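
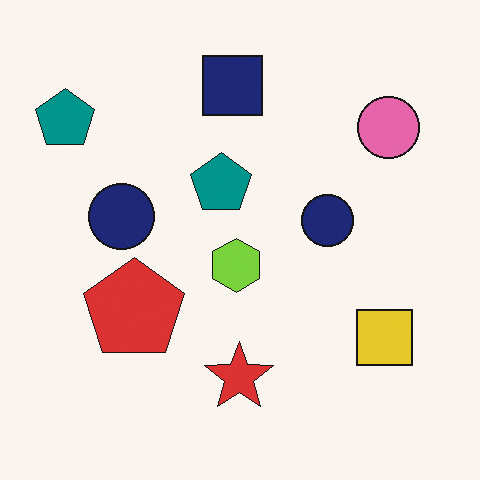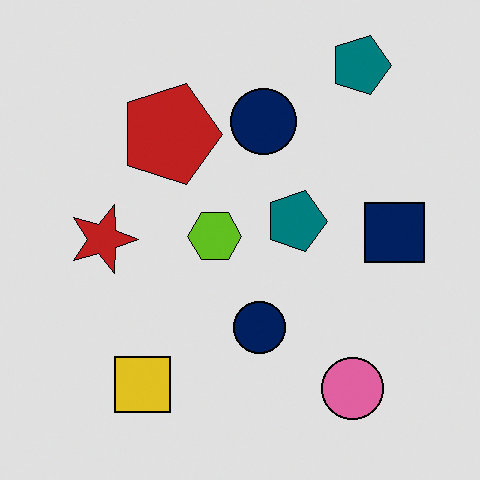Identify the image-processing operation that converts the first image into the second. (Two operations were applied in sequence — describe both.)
It was rotated 90° clockwise, then moderately posterized.

The pink circle sits in the top-right of the first image and the bottom-right of the second — consistent with a whole-image 90° clockwise rotation. Each flat color has snapped to a coarser quantized level — most visibly, the near-white background has dropped to a flat grey.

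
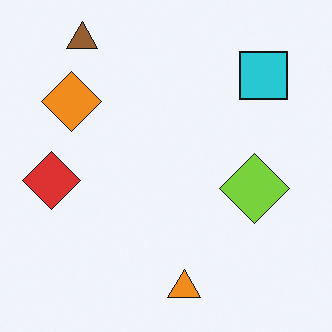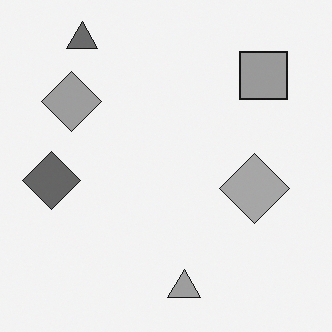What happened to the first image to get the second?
The transformation is: converted to grayscale.

All color is removed — every shape is now a shade of grey.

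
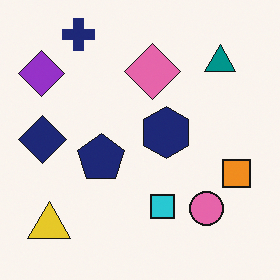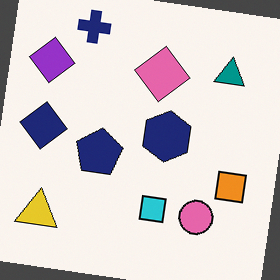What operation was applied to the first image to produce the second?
The image was rotated clockwise by a slight angle.

Every shape is tilted by the same angle and the image corners show triangular fill wedges — a whole-image rotation by a non-right angle.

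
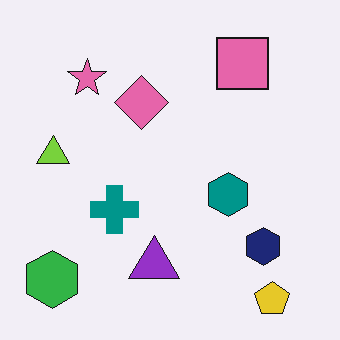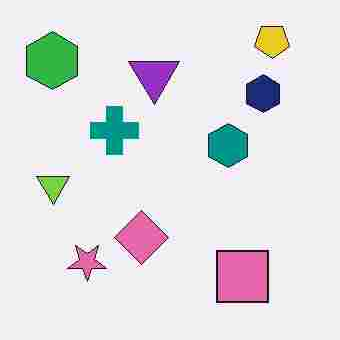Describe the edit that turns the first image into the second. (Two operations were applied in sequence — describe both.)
Degraded with heavy JPEG compression, then flipped vertically (top ↔ bottom).

Blocky 8×8 compression artifacts appear around shape edges and the flat background shows ringing — characteristic JPEG degradation. The yellow pentagon is in the bottom-right of the first image and the top-right of the second — shapes on opposite sides of the horizontal midline have swapped in a mirror flip.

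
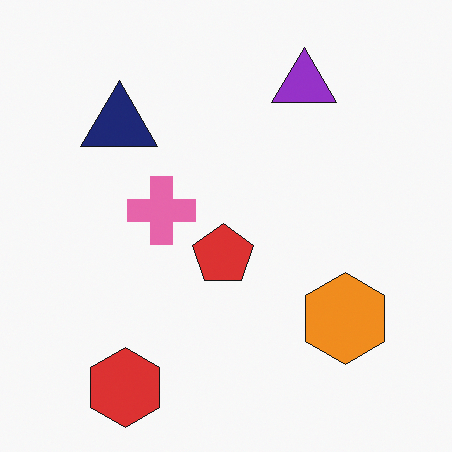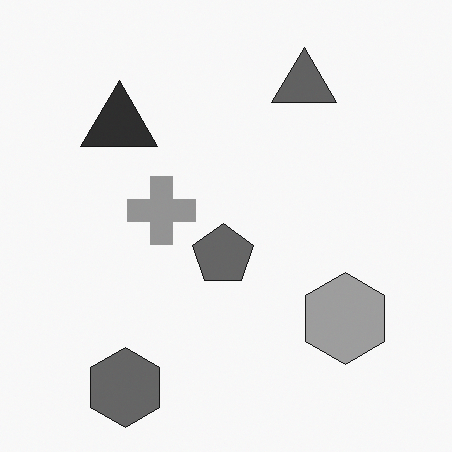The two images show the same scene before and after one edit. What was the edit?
The image was converted to grayscale.

All color is removed — every shape is now a shade of grey.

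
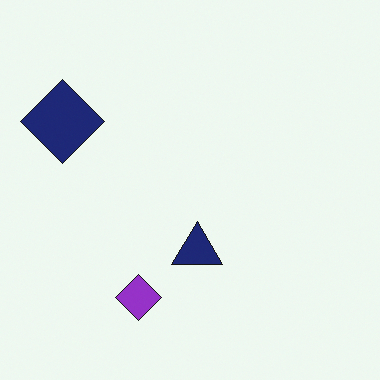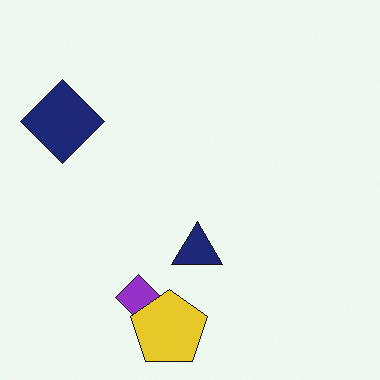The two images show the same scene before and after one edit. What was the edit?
This is the original image overlaid with an additional yellow pentagon.

A yellow pentagon appears in the second image that is absent from the first.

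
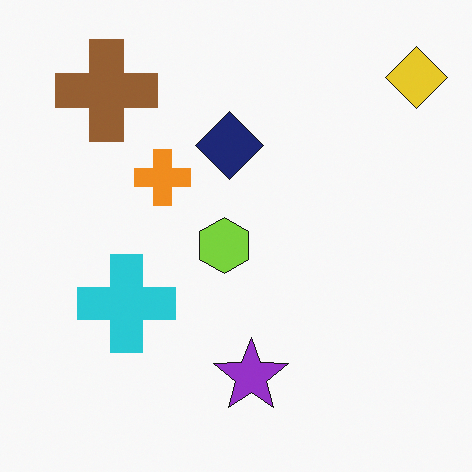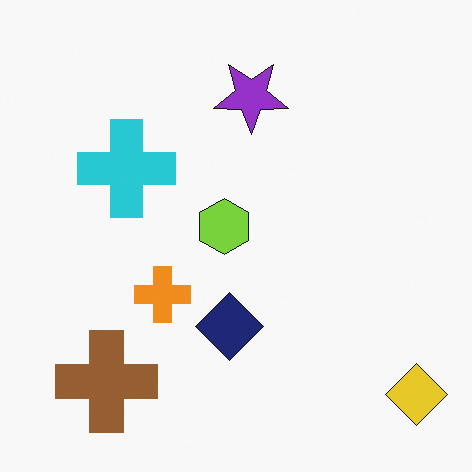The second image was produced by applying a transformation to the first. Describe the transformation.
The image was flipped vertically (top ↔ bottom).

The yellow diamond is in the top-right of the first image and the bottom-right of the second — shapes on opposite sides of the horizontal midline have swapped in a mirror flip.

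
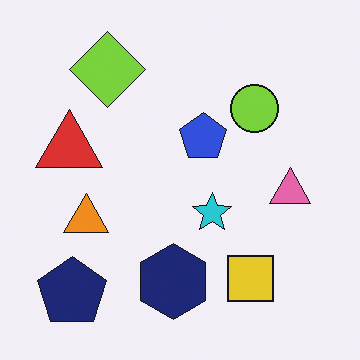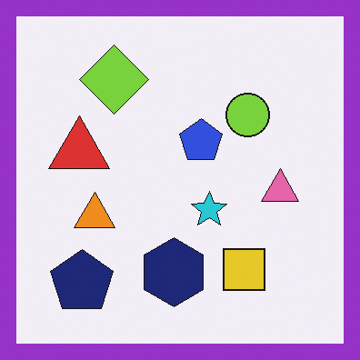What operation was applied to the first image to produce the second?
It was framed with a purple border.

A solid purple frame runs around the edge of the second image, with the content slightly shrunk inside it.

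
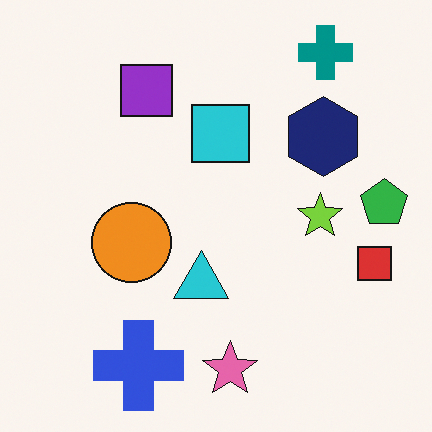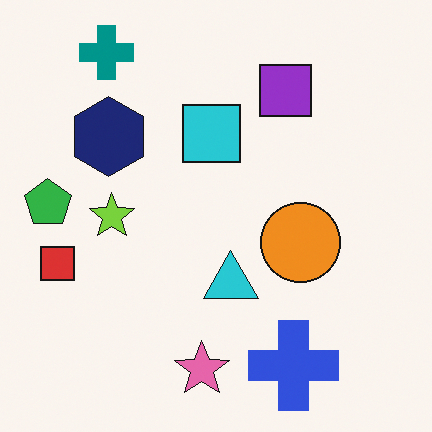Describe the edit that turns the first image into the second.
The second image is the first flipped horizontally (left ↔ right).

The green pentagon is in the right of the first image and the left of the second — shapes on opposite sides of the vertical midline have swapped in a mirror flip.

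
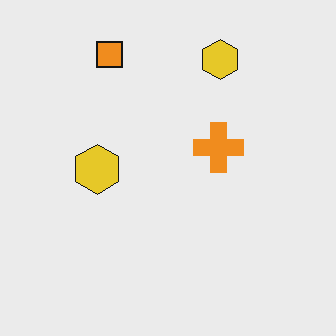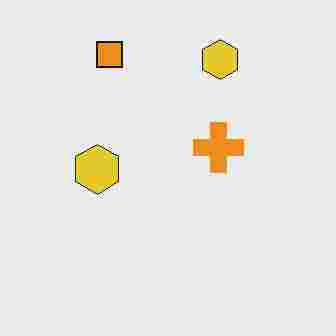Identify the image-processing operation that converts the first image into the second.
The image was heavily JPEG-compressed with obvious blocking artifacts.

Blocky 8×8 compression artifacts appear around shape edges and the flat background shows ringing — characteristic JPEG degradation.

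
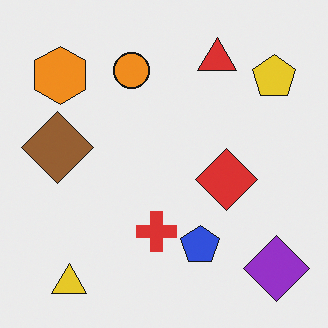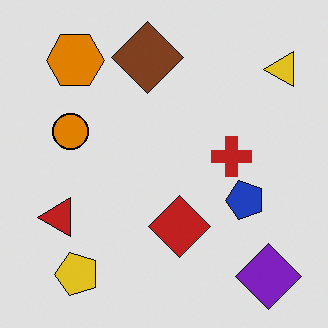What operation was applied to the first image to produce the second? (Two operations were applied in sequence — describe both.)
The transformation is: transposed (reflected across the top-left ↔ bottom-right diagonal), then moderately posterized.

Shapes have swapped their row and column positions — what was in the top-right is now in the bottom-left — a diagonal reflection. Each flat color has snapped to a coarser quantized level — most visibly, the near-white background has dropped to a flat grey.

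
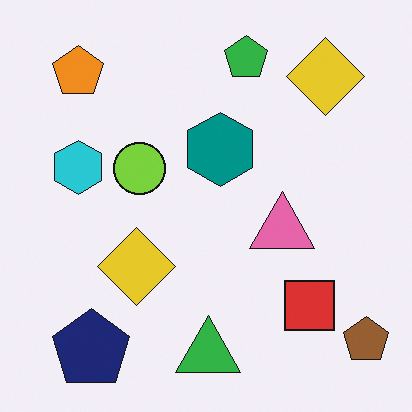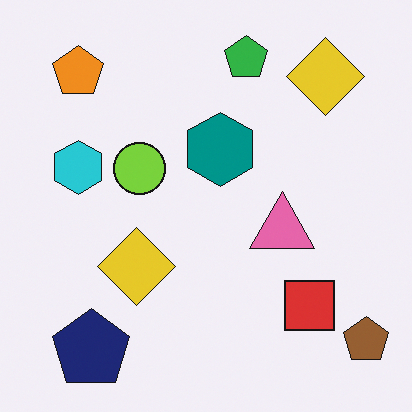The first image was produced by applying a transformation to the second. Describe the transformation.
The transformation is: overlaid with an additional green triangle.

A green triangle appears in the first image that is absent from the second.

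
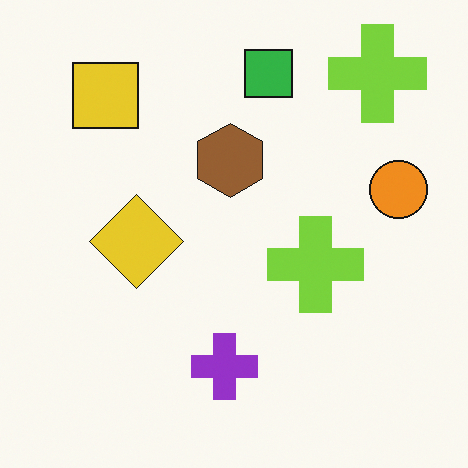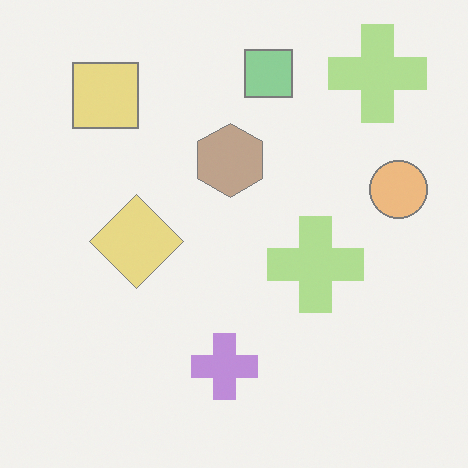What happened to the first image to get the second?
The second image is the first washed out (contrast reduced).

Tones are pushed toward mid-grey across the whole image — a global contrast change.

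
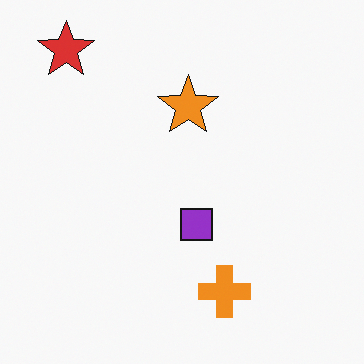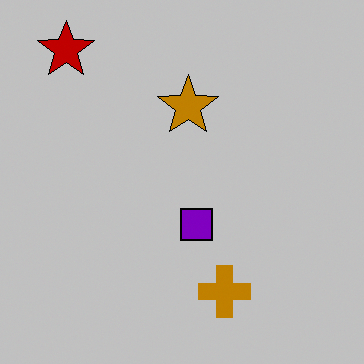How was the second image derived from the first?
The second image is the first aggressively posterized.

Each flat color has snapped to a coarser quantized level — most visibly, the near-white background has dropped to a flat grey.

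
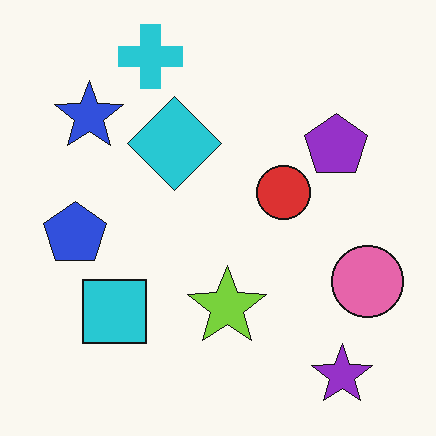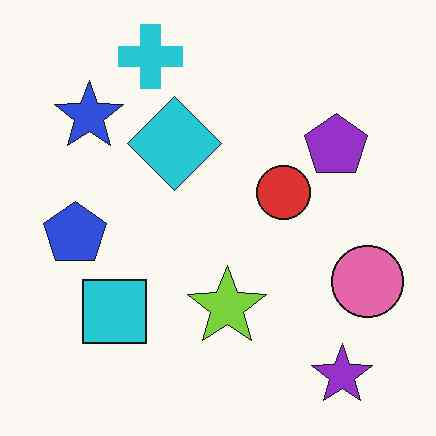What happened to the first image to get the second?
It was JPEG-compressed with visible artifacts.

Blocky 8×8 compression artifacts appear around shape edges and the flat background shows ringing — characteristic JPEG degradation.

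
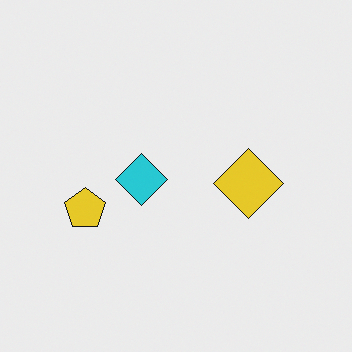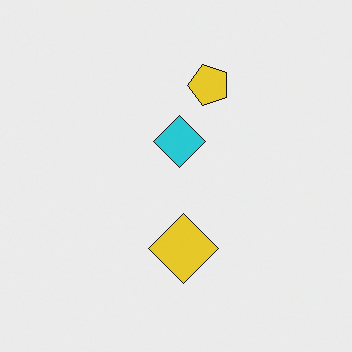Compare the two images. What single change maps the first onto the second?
The image was transposed (reflected across the top-left ↔ bottom-right diagonal).

Shapes have swapped their row and column positions — what was in the top-right is now in the bottom-left — a diagonal reflection.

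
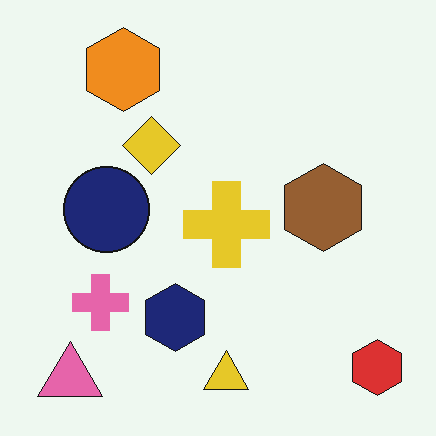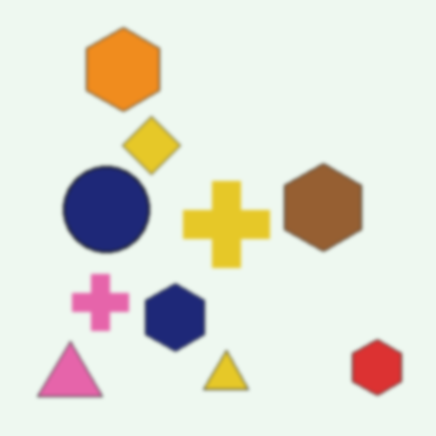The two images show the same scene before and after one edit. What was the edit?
The second image is the first given a subtle gaussian blur.

Shape edges and outlines are uniformly softened across the whole image.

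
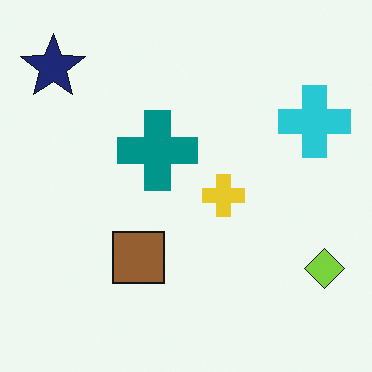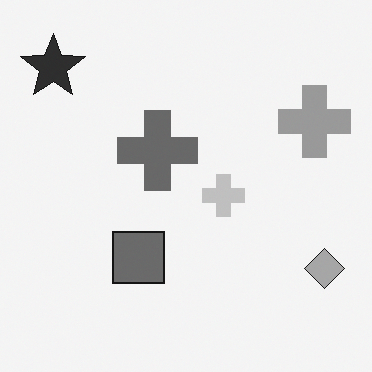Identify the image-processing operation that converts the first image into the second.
Converted to grayscale.

All color is removed — every shape is now a shade of grey.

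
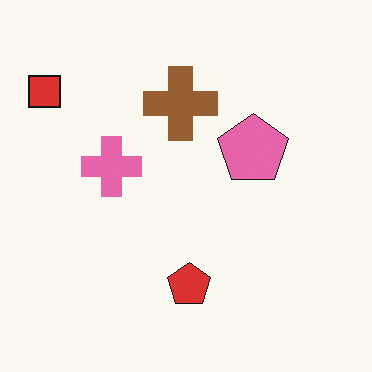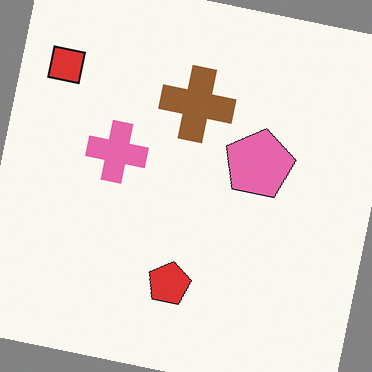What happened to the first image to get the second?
It was rotated clockwise by a few degrees.

Every shape is tilted by the same angle and the image corners show triangular fill wedges — a whole-image rotation by a non-right angle.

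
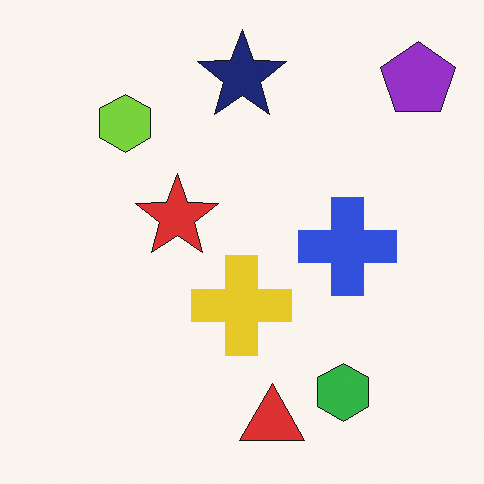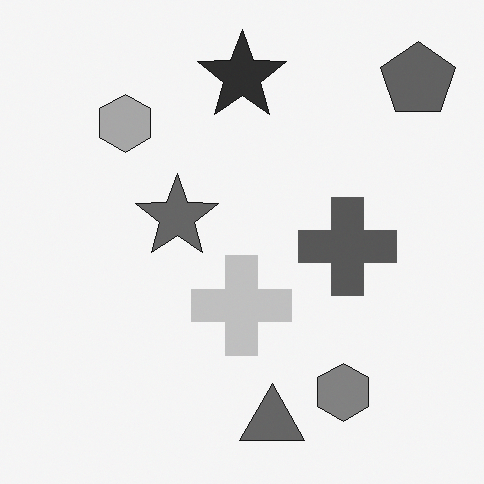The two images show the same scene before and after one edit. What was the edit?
This is the original image converted to grayscale.

All color is removed — every shape is now a shade of grey.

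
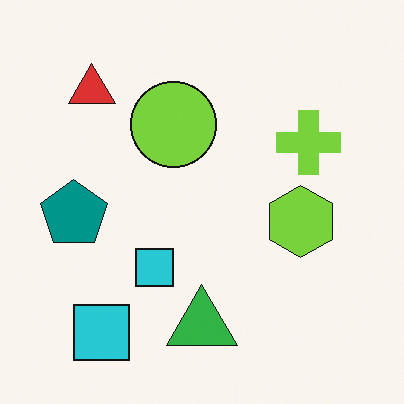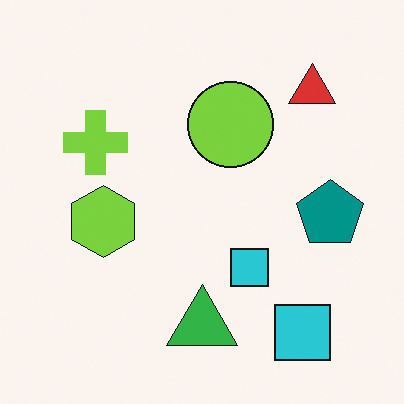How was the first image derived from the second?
This is the original image flipped horizontally (left ↔ right).

The teal pentagon is in the right of the second image and the left of the first — shapes on opposite sides of the vertical midline have swapped in a mirror flip.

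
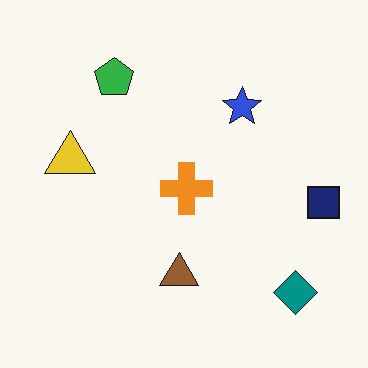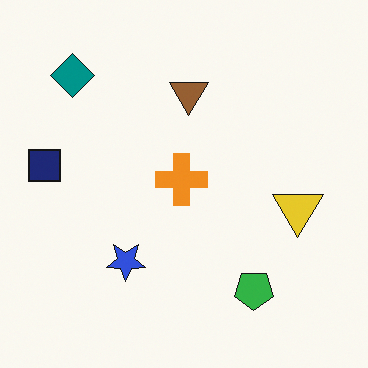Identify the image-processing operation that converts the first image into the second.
It was rotated 180°.

The teal diamond sits in the bottom-right of the first image and the top-left of the second — consistent with a whole-image 180° rotation.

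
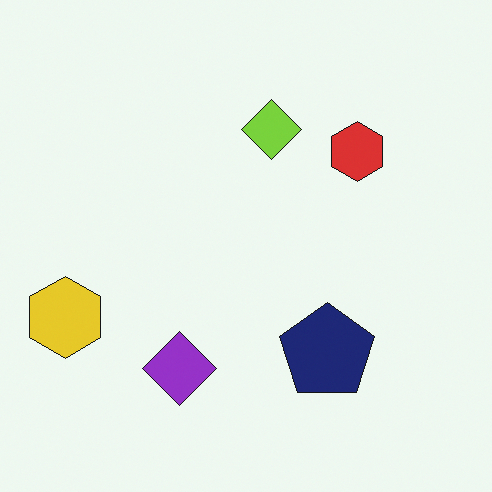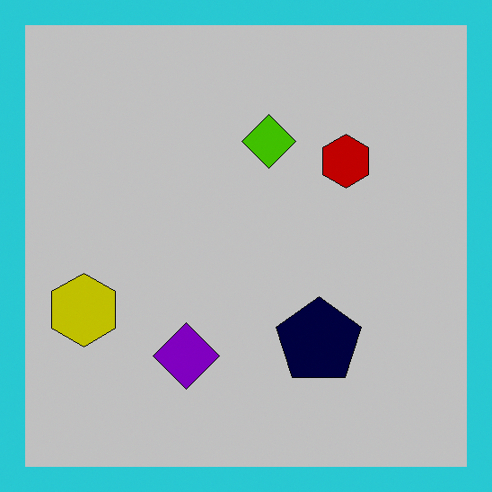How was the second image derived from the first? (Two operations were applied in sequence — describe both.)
Heavily posterized to just a handful of flat colors, then framed with a cyan border.

Each flat color has snapped to a coarser quantized level — most visibly, the near-white background has dropped to a flat grey. A solid cyan frame runs around the edge of the second image, with the content slightly shrunk inside it.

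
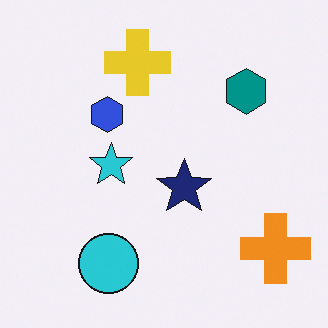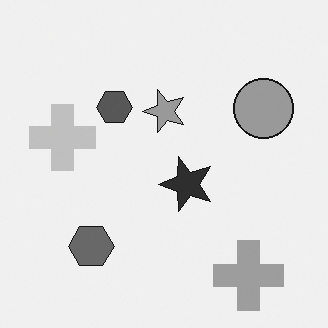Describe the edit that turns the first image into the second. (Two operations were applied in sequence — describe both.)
It was converted to grayscale, then transposed (reflected across the top-left ↔ bottom-right diagonal).

All color is removed — every shape is now a shade of grey. Shapes have swapped their row and column positions — what was in the top-right is now in the bottom-left — a diagonal reflection.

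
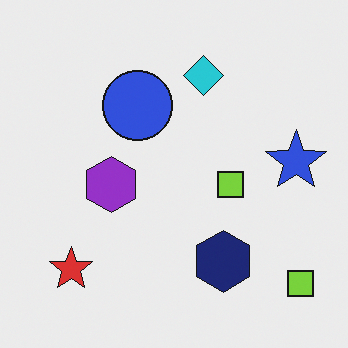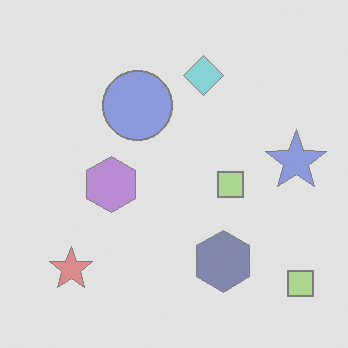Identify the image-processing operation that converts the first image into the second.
The second image is the first washed out (contrast reduced).

Tones are pushed toward mid-grey across the whole image — a global contrast change.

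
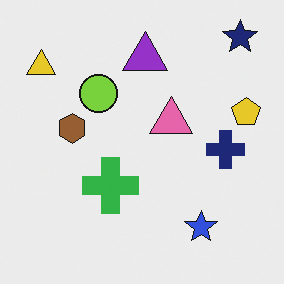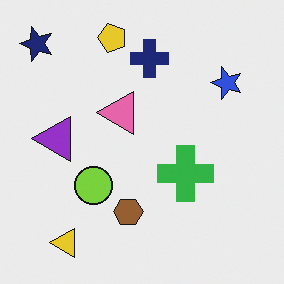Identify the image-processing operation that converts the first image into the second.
This is the original image rotated 90° counter-clockwise.

The navy star sits in the top-right of the first image and the top-left of the second — consistent with a whole-image 90° counter-clockwise rotation.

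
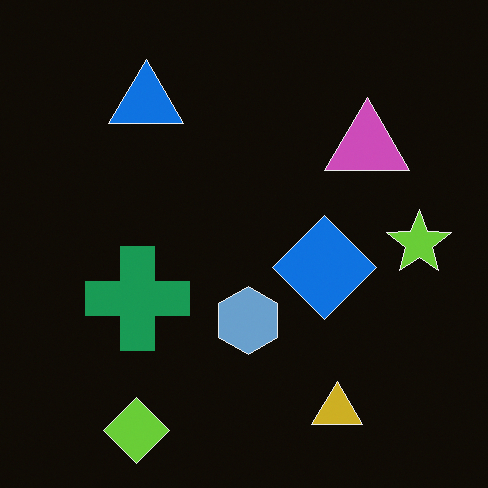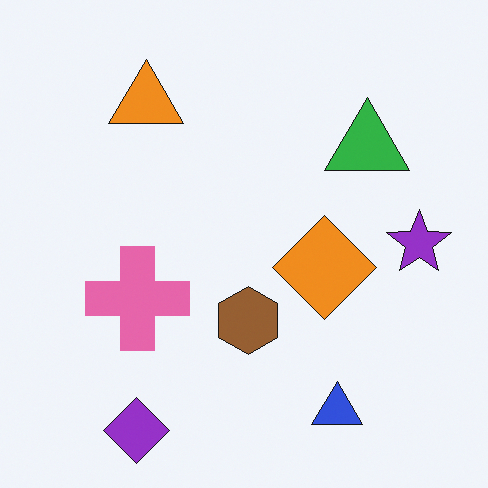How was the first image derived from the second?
The first image is the second color-inverted (negative).

The light background has become dark and every shape's color is its complement — a photographic negative.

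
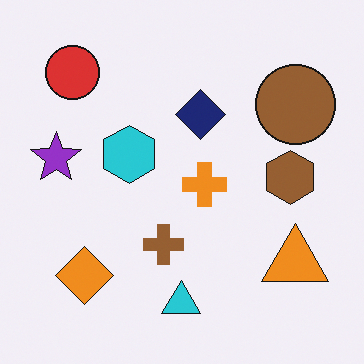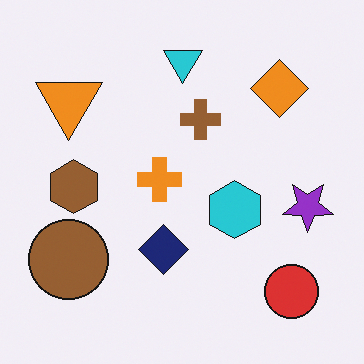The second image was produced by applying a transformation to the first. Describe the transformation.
It was rotated 180°.

The red circle sits in the top-left of the first image and the bottom-right of the second — consistent with a whole-image 180° rotation.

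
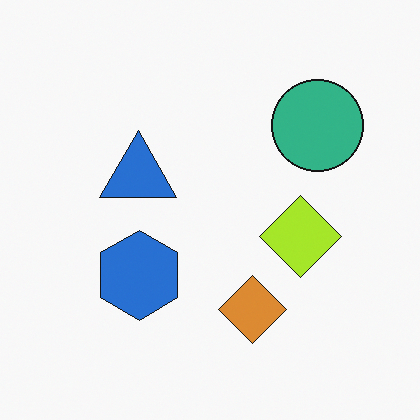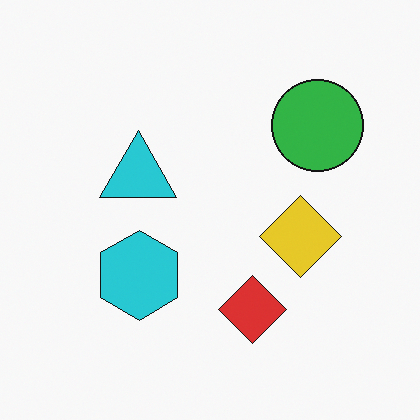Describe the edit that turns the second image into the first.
The first image is the second hue-shifted by a small amount.

Every shape's color has rotated by the same amount around the hue wheel — a uniform hue shift.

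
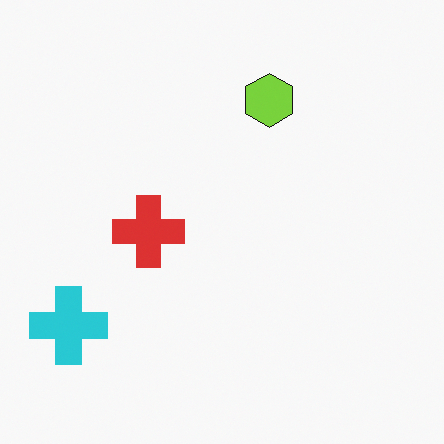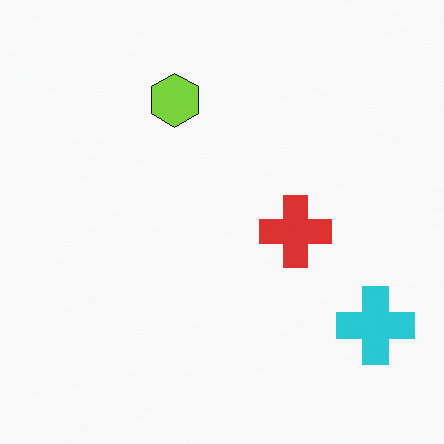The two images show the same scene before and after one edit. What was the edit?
This is the original image flipped horizontally (left ↔ right).

The cyan cross is in the bottom-left of the first image and the bottom-right of the second — shapes on opposite sides of the vertical midline have swapped in a mirror flip.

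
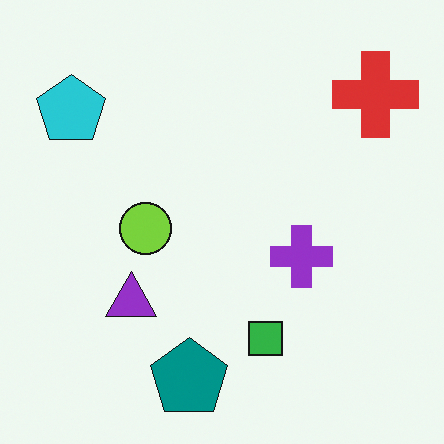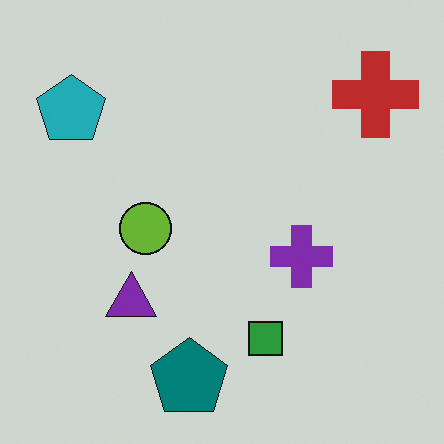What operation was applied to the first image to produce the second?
The image was darkened a little.

Every pixel — background and shapes alike — is uniformly darkened.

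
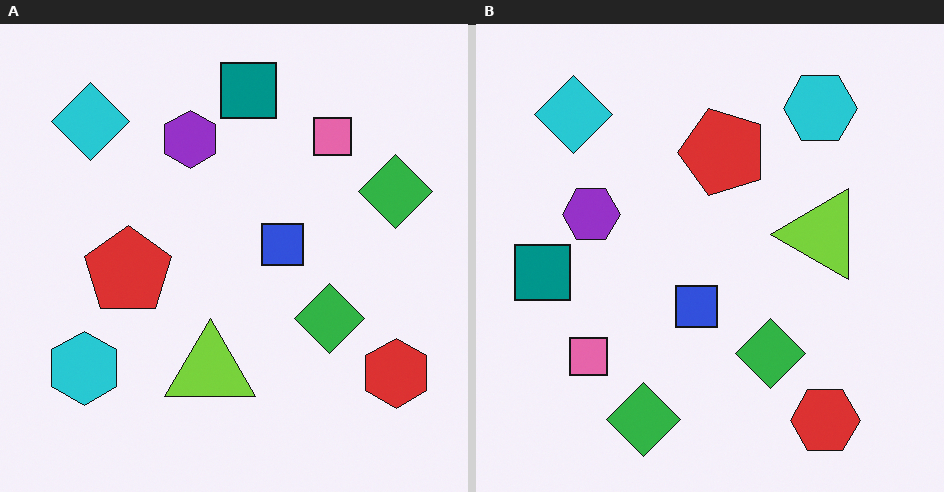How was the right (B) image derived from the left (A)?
The transformation is: transposed (reflected across the top-left ↔ bottom-right diagonal).

Shapes have swapped their row and column positions — what was in the top-right is now in the bottom-left — a diagonal reflection.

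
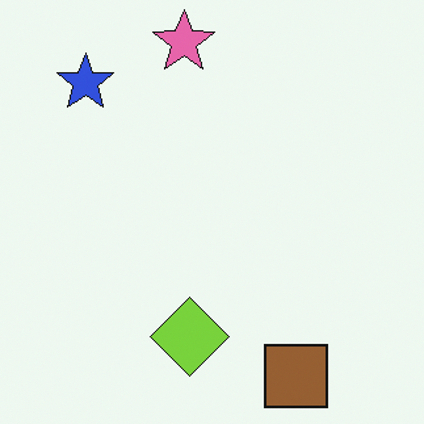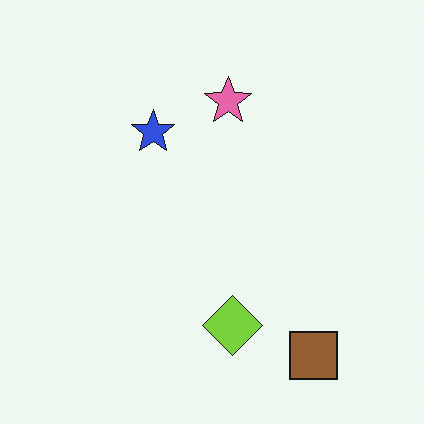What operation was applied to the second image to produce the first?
The first image is the second cropped to a modestly smaller region and rescaled.

The visible shapes are larger and the field of view is narrower; shapes near the original edges may be partly or wholly outside the frame — a crop-and-rescale.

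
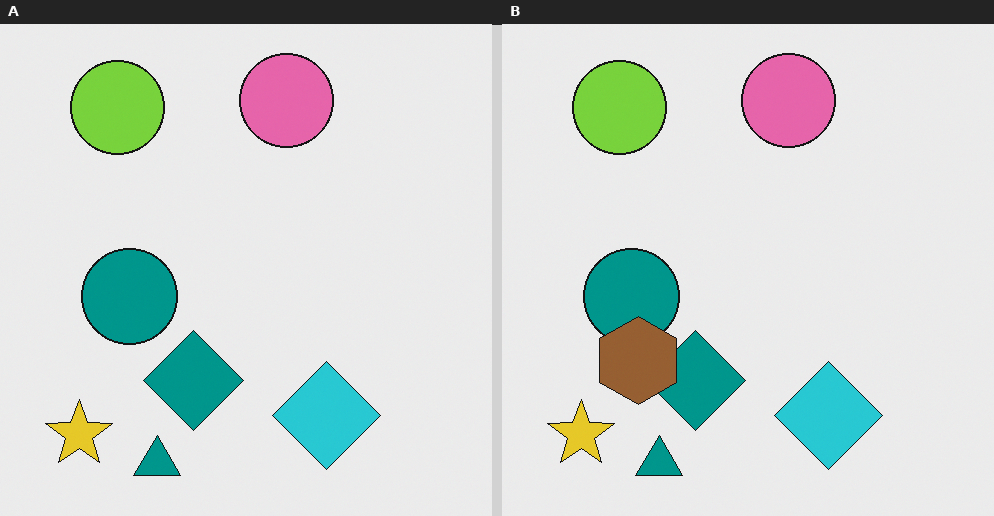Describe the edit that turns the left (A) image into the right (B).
This is the original image overlaid with an additional brown hexagon.

A brown hexagon appears in the right (B) image that is absent from the left (A).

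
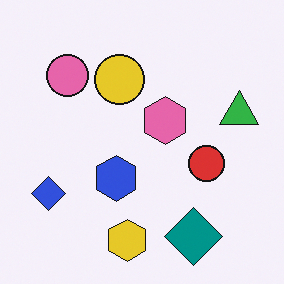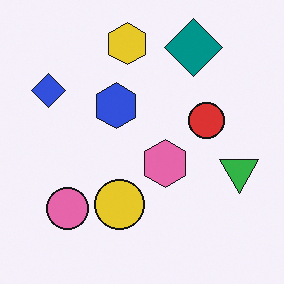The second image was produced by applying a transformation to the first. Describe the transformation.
It was flipped vertically (top ↔ bottom).

The yellow hexagon is in the bottom of the first image and the top of the second — shapes on opposite sides of the horizontal midline have swapped in a mirror flip.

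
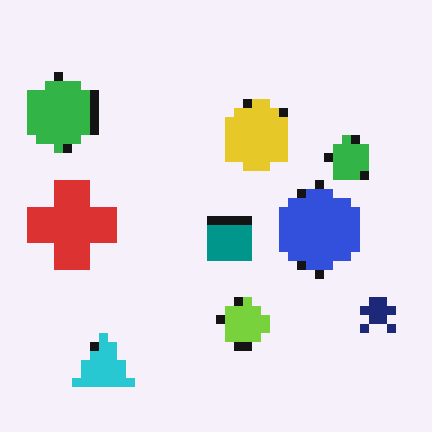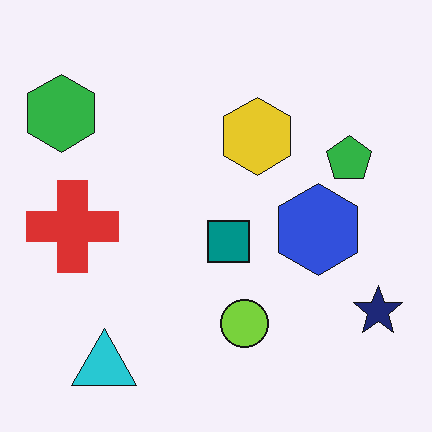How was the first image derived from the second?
The image was coarsely pixelated.

Shapes are reduced to large square blocks; fine edges and outlines are lost — a downscale-then-upscale (mosaic) effect.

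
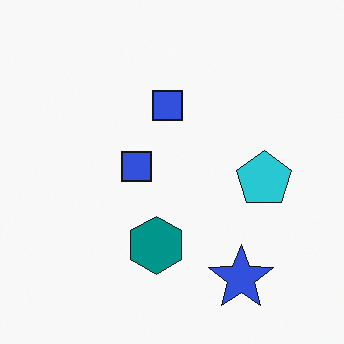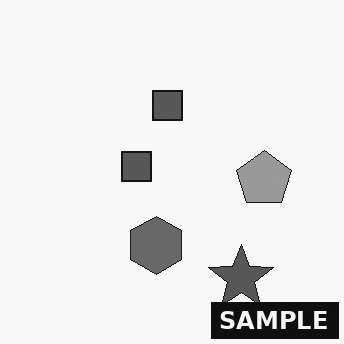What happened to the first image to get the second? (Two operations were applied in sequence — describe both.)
Converted to grayscale, then watermarked with the text "SAMPLE" in the lower-right corner.

All color is removed — every shape is now a shade of grey. A dark label reading "SAMPLE" appears in the lower-right corner.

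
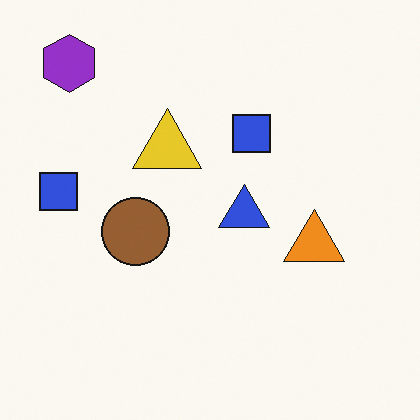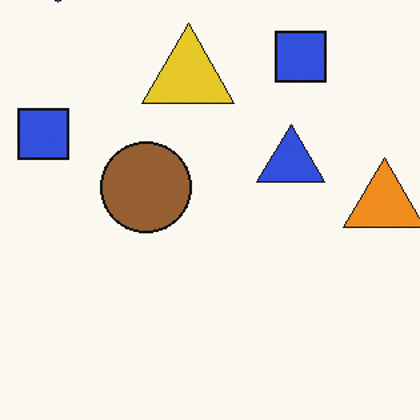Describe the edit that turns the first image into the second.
The image was cropped slightly and scaled back up.

The visible shapes are larger and the field of view is narrower; shapes near the original edges may be partly or wholly outside the frame — a crop-and-rescale.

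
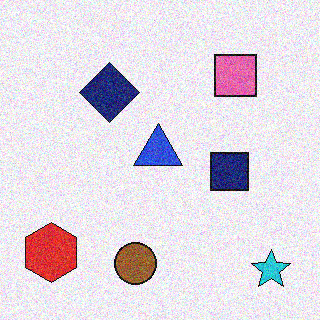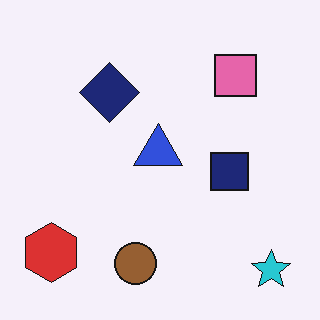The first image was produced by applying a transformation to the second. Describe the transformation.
It was degraded with visible gaussian noise.

Random speckle covers the whole image, including the flat background.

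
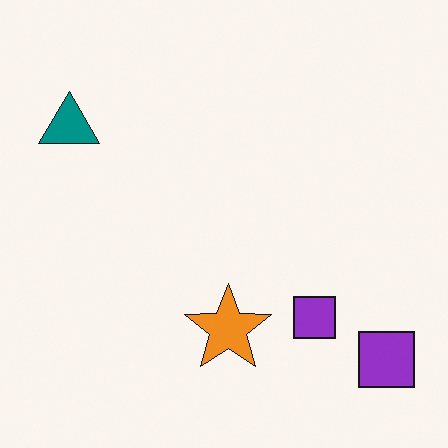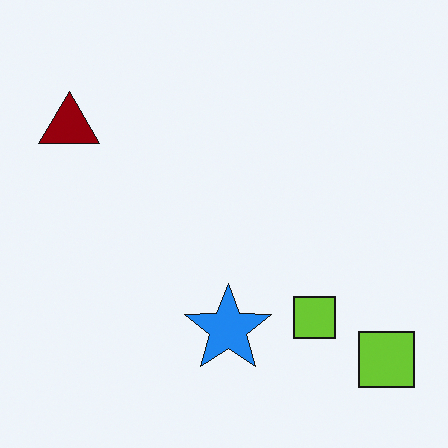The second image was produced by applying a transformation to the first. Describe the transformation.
The second image is the first hue-shifted by a large amount.

Every shape's color has rotated by the same amount around the hue wheel — a uniform hue shift.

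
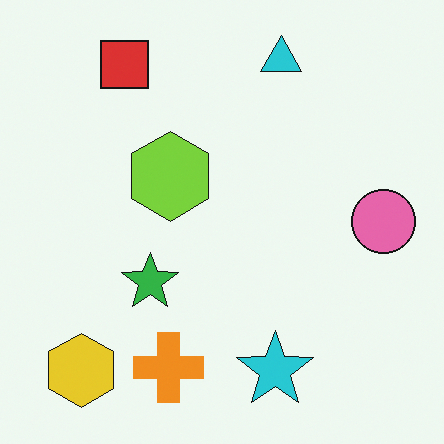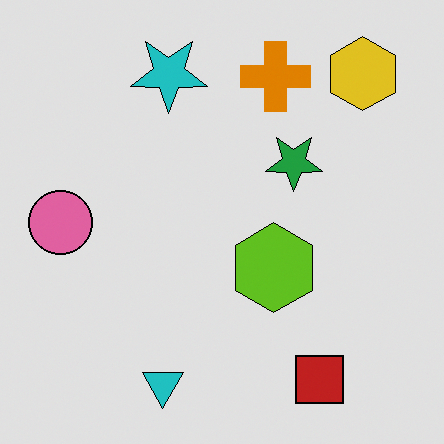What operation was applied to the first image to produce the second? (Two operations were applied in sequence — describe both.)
It was moderately posterized, then rotated 180°.

Each flat color has snapped to a coarser quantized level — most visibly, the near-white background has dropped to a flat grey. The yellow hexagon sits in the bottom-left of the first image and the top-right of the second — consistent with a whole-image 180° rotation.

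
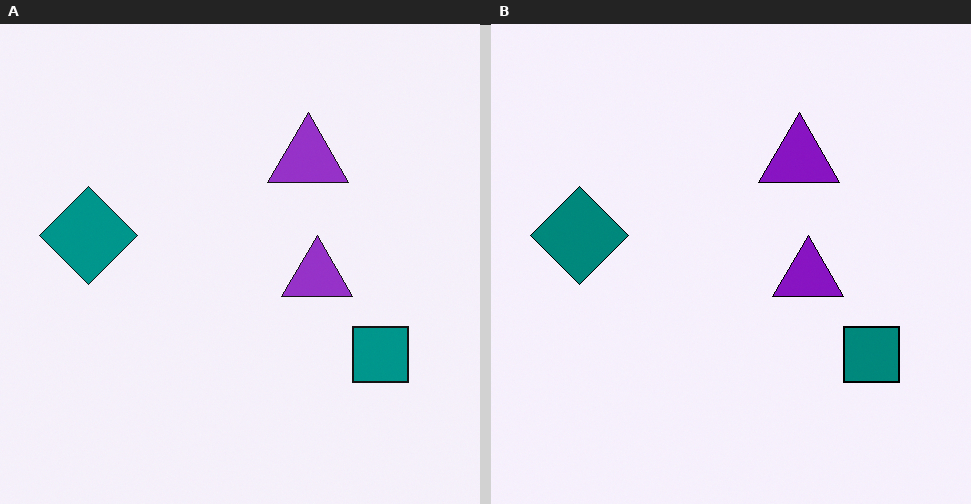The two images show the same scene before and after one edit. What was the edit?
Given slightly increased contrast.

Tones are pushed away from mid-grey across the whole image — a global contrast change.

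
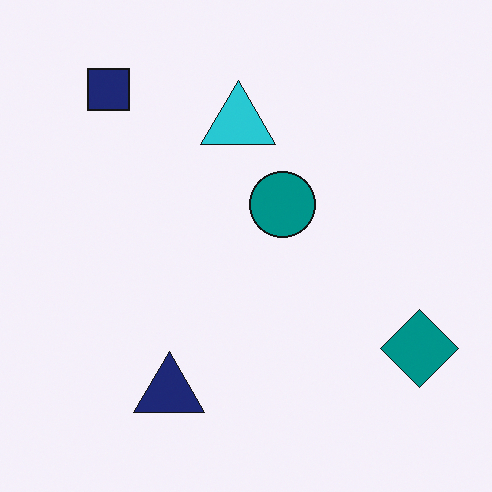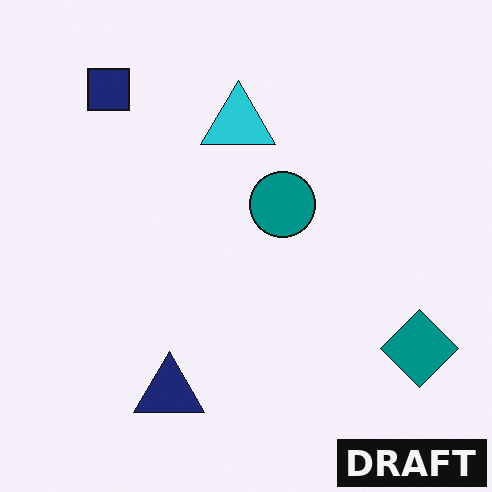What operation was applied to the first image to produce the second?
Watermarked with the text "DRAFT" in the lower-right corner.

A dark label reading "DRAFT" appears in the lower-right corner.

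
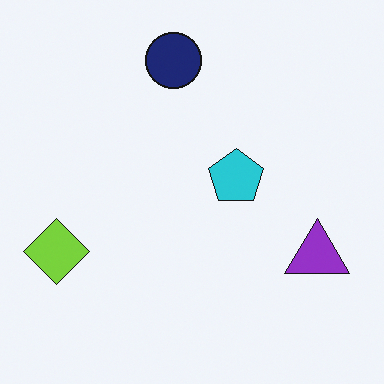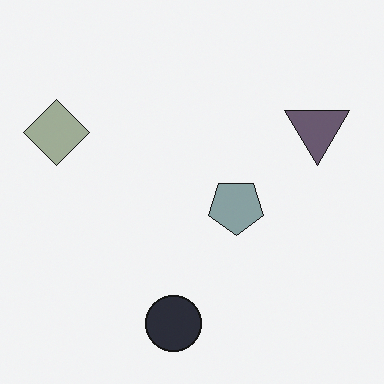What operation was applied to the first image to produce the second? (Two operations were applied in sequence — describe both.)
It was made much more muted (saturation change), then flipped vertically (top ↔ bottom).

All colors are more muted and greyish — a global saturation change. The navy circle is in the top of the first image and the bottom of the second — shapes on opposite sides of the horizontal midline have swapped in a mirror flip.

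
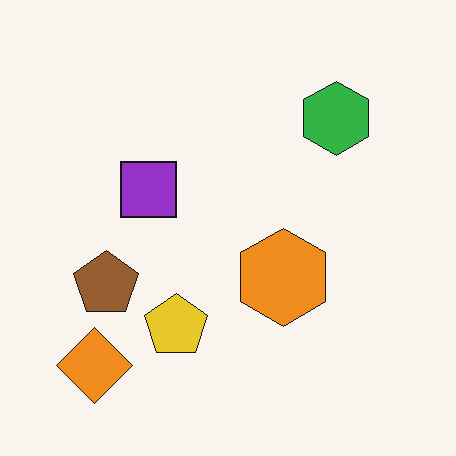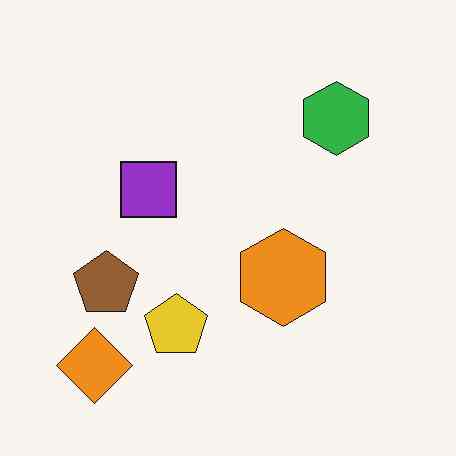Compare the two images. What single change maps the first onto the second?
The second image is the first JPEG-compressed with visible artifacts.

Blocky 8×8 compression artifacts appear around shape edges and the flat background shows ringing — characteristic JPEG degradation.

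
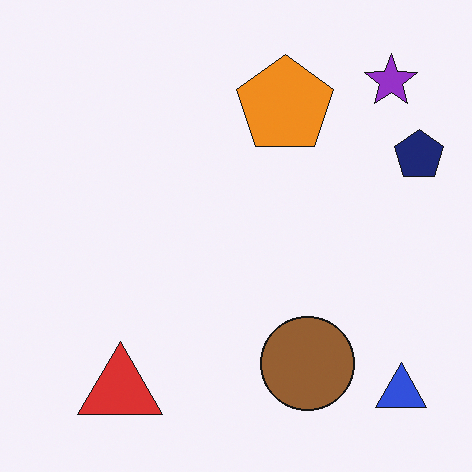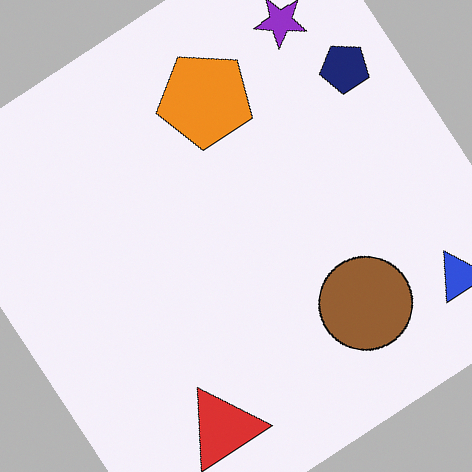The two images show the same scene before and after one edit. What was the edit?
This is the original image rotated counter-clockwise by a large amount — several tens of degrees.

Every shape is tilted by the same angle and the image corners show triangular fill wedges — a whole-image rotation by a non-right angle.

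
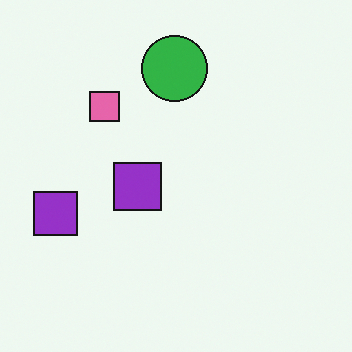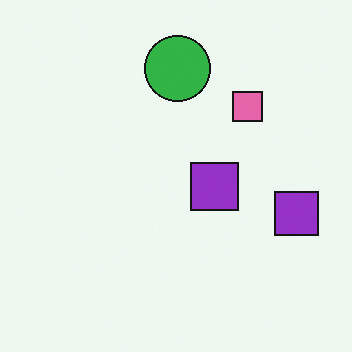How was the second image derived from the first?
Flipped horizontally (left ↔ right).

The pink square is in the top-left of the first image and the top-right of the second — shapes on opposite sides of the vertical midline have swapped in a mirror flip.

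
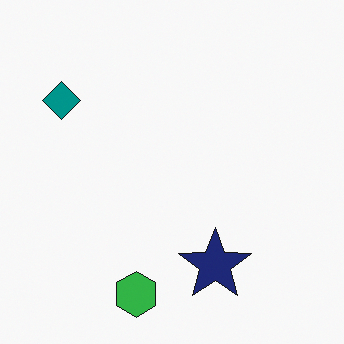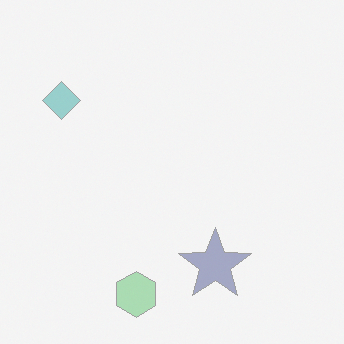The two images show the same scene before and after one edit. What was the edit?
It was given much lower contrast.

Tones are pushed toward mid-grey across the whole image — a global contrast change.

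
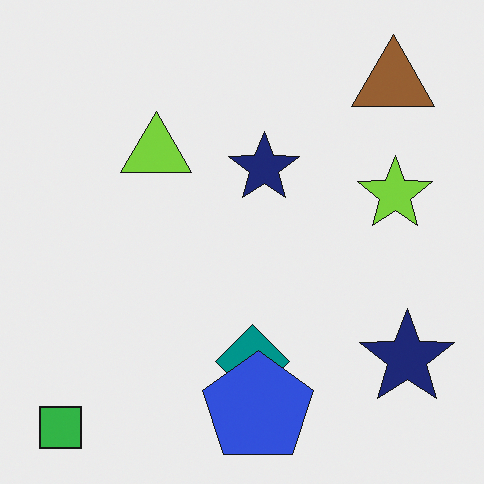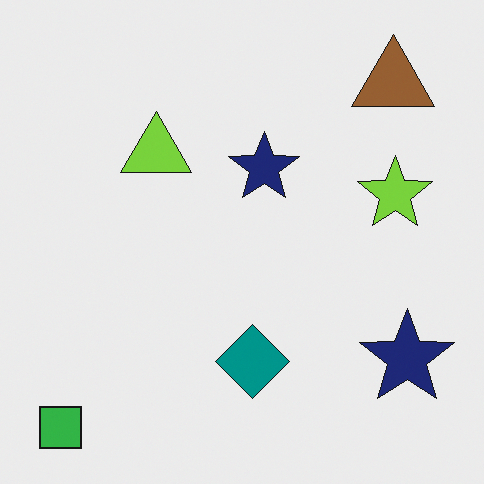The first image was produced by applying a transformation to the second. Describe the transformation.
It was overlaid with an additional blue pentagon.

A blue pentagon appears in the first image that is absent from the second.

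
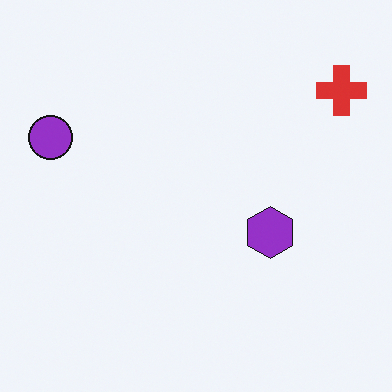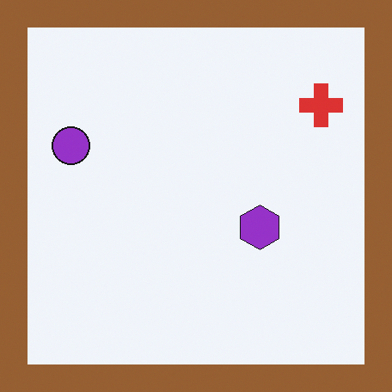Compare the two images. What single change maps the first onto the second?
The transformation is: framed with a brown border.

A solid brown frame runs around the edge of the second image, with the content slightly shrunk inside it.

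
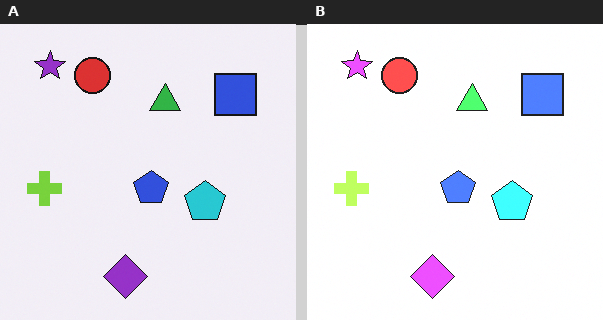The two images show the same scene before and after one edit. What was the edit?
This is the original image noticeably brightened.

Every pixel — background and shapes alike — is uniformly brightened.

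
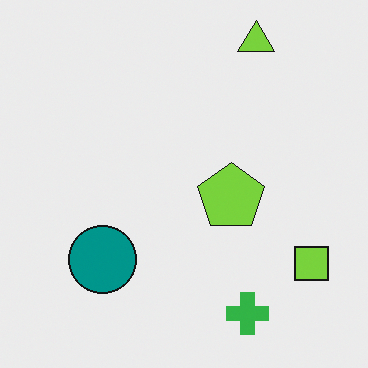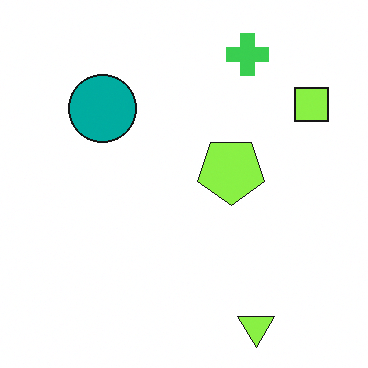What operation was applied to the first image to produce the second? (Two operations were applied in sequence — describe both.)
It was brightened a little, then flipped vertically (top ↔ bottom).

Every pixel — background and shapes alike — is uniformly brightened. The lime triangle is in the top-right of the first image and the bottom-right of the second — shapes on opposite sides of the horizontal midline have swapped in a mirror flip.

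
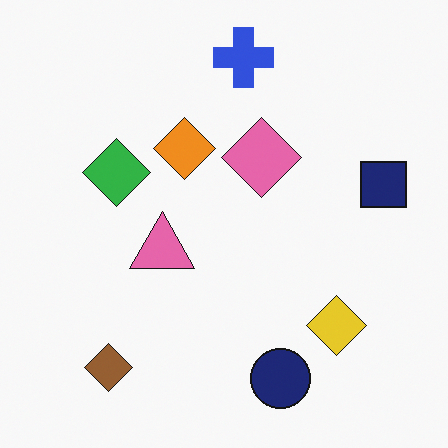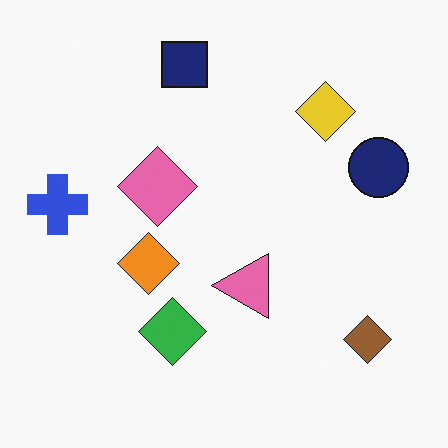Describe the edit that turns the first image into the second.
The transformation is: rotated 90° counter-clockwise.

The brown diamond sits in the bottom-left of the first image and the bottom-right of the second — consistent with a whole-image 90° counter-clockwise rotation.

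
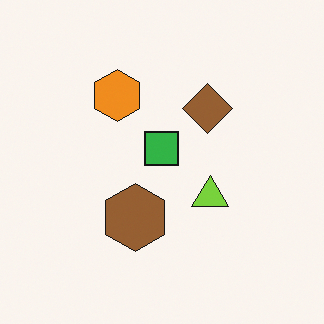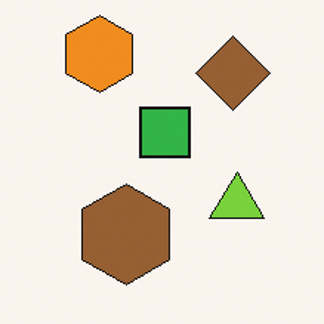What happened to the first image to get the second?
It was cropped to a modestly smaller region and rescaled.

The visible shapes are larger and the field of view is narrower; shapes near the original edges may be partly or wholly outside the frame — a crop-and-rescale.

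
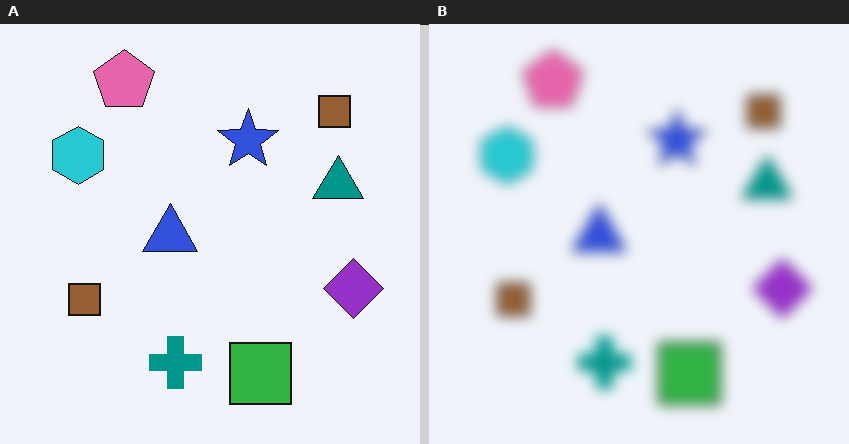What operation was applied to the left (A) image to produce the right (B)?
The image was heavily blurred.

Shape edges and outlines are uniformly softened across the whole image.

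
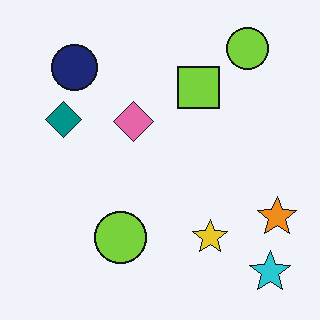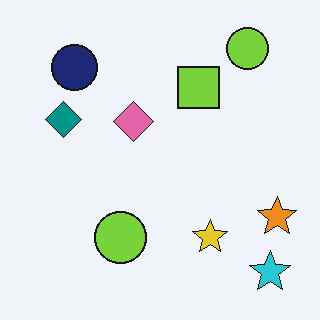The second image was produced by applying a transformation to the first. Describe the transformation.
The transformation is: given moderate JPEG compression.

Blocky 8×8 compression artifacts appear around shape edges and the flat background shows ringing — characteristic JPEG degradation.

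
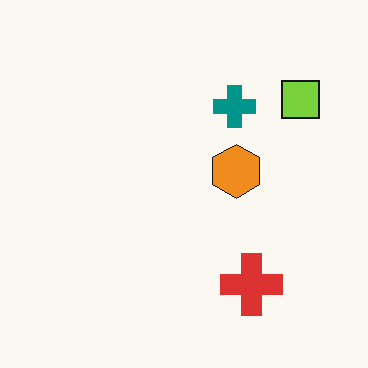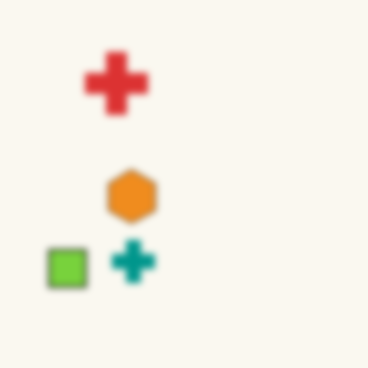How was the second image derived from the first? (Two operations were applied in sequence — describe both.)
The image was noticeably gaussian-blurred, then rotated 180°.

Shape edges and outlines are uniformly softened across the whole image. The lime square sits in the top-right of the first image and the bottom-left of the second — consistent with a whole-image 180° rotation.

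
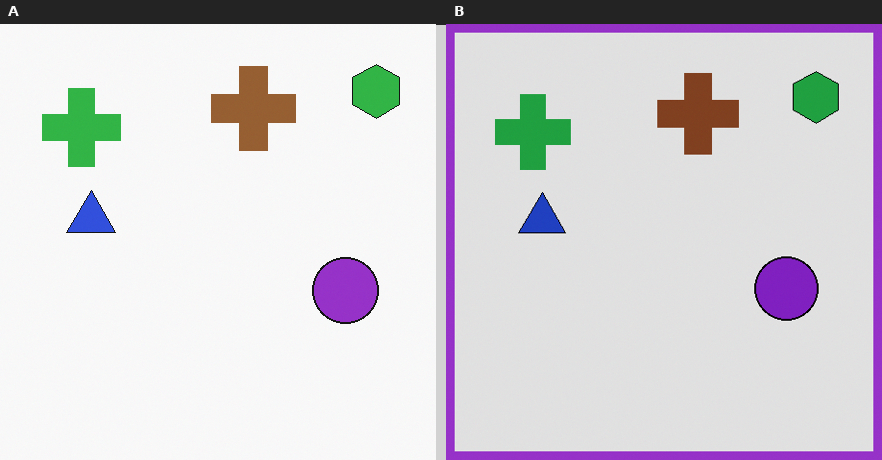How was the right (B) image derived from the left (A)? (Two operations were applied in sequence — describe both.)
The transformation is: posterized to a reduced palette, then framed with a purple border.

Each flat color has snapped to a coarser quantized level — most visibly, the near-white background has dropped to a flat grey. A solid purple frame runs around the edge of the right (B) image, with the content slightly shrunk inside it.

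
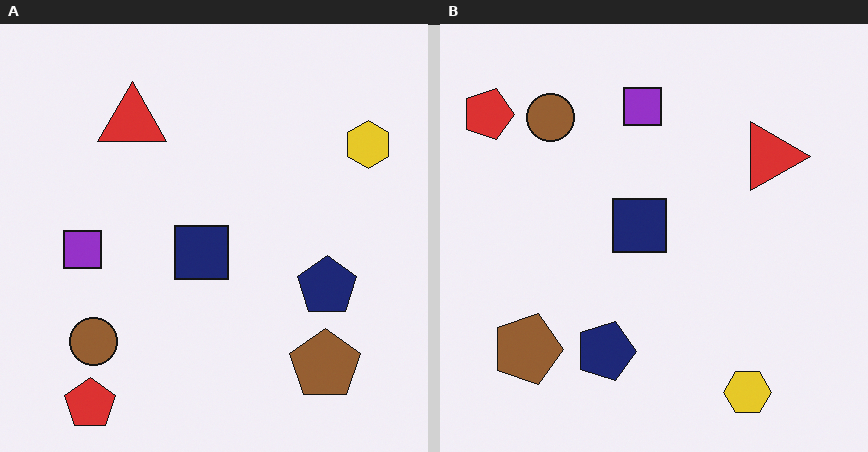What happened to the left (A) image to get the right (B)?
The transformation is: rotated 90° clockwise.

The red pentagon sits in the bottom-left of the left (A) image and the top-left of the right (B) — consistent with a whole-image 90° clockwise rotation.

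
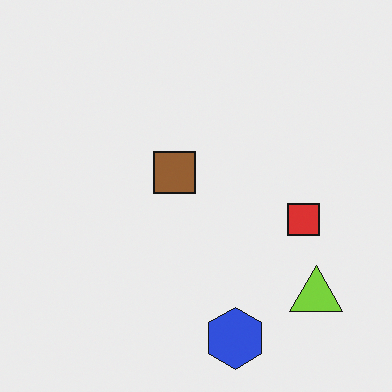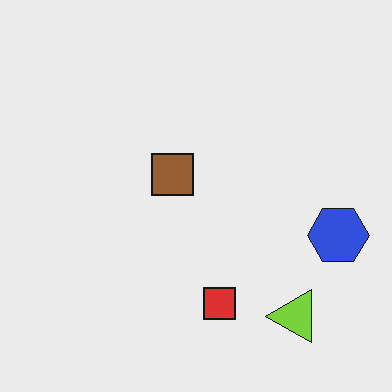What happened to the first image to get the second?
Transposed (reflected across the top-left ↔ bottom-right diagonal).

Shapes have swapped their row and column positions — what was in the top-right is now in the bottom-left — a diagonal reflection.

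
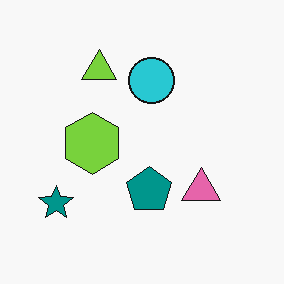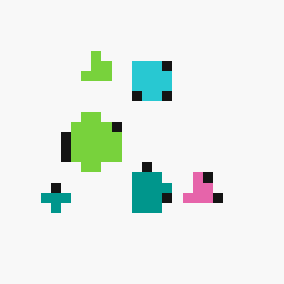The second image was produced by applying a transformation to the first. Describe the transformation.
The image was heavily pixelated into large blocks.

Shapes are reduced to large square blocks; fine edges and outlines are lost — a downscale-then-upscale (mosaic) effect.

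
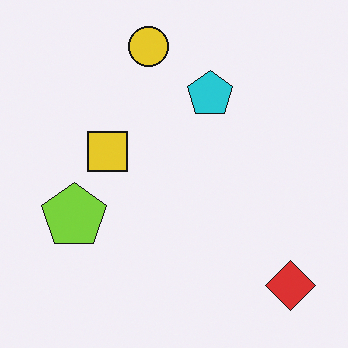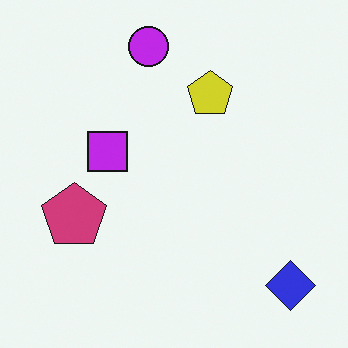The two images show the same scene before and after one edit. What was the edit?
Hue-shifted by a large amount.

Every shape's color has rotated by the same amount around the hue wheel — a uniform hue shift.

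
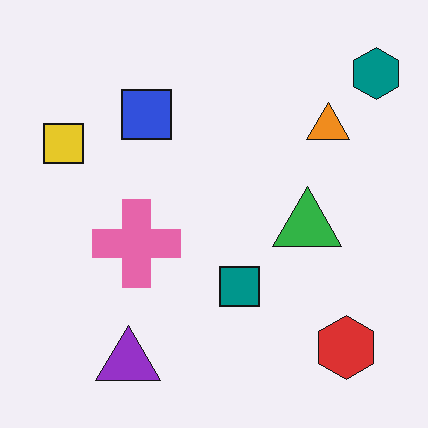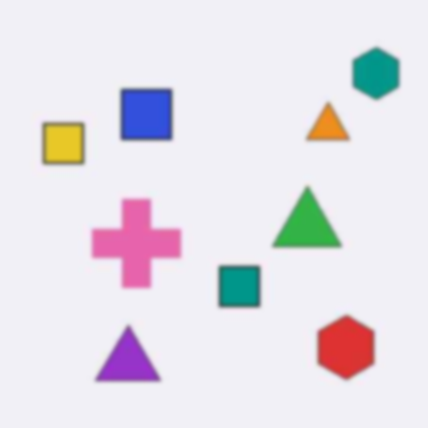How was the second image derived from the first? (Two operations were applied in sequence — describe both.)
The image was given moderate JPEG compression, then lightly blurred.

Blocky 8×8 compression artifacts appear around shape edges and the flat background shows ringing — characteristic JPEG degradation. Shape edges and outlines are uniformly softened across the whole image.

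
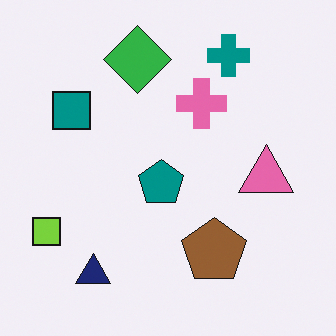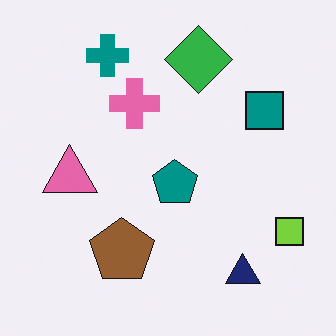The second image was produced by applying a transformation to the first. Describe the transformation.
It was flipped horizontally (left ↔ right).

The lime square is in the bottom-left of the first image and the bottom-right of the second — shapes on opposite sides of the vertical midline have swapped in a mirror flip.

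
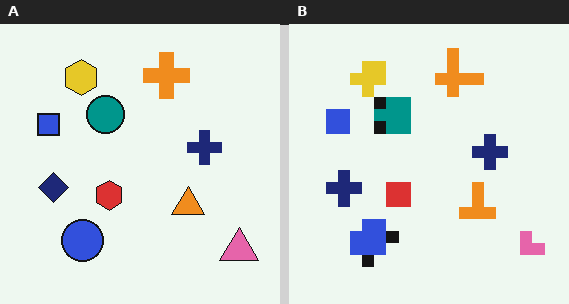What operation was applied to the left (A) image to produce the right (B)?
Heavily pixelated into large blocks.

Shapes are reduced to large square blocks; fine edges and outlines are lost — a downscale-then-upscale (mosaic) effect.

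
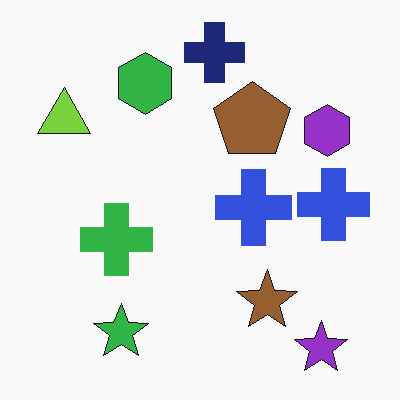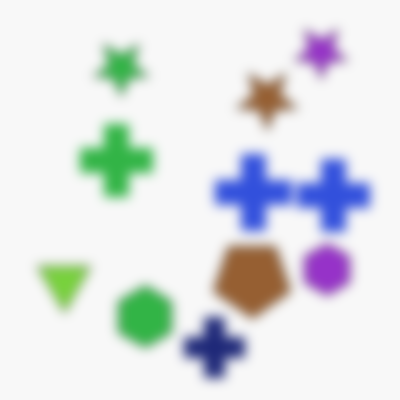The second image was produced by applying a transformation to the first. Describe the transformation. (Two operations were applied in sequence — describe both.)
It was heavily blurred, then flipped vertically (top ↔ bottom).

Shape edges and outlines are uniformly softened across the whole image. The purple star is in the bottom-right of the first image and the top-right of the second — shapes on opposite sides of the horizontal midline have swapped in a mirror flip.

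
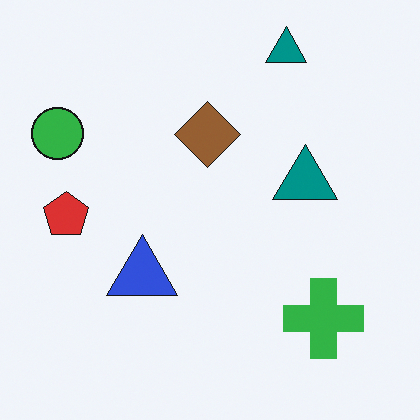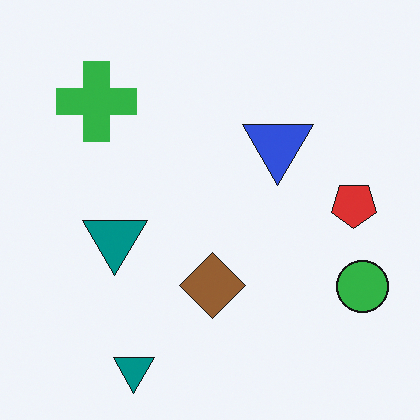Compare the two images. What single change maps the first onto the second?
The image was rotated 180°.

The green circle sits in the top-left of the first image and the bottom-right of the second — consistent with a whole-image 180° rotation.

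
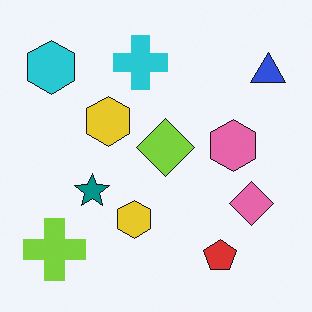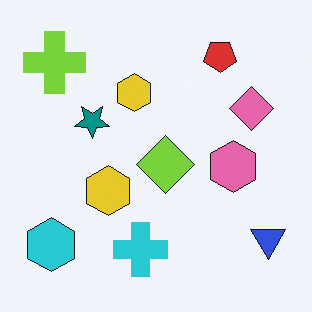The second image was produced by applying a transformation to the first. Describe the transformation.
The transformation is: flipped vertically (top ↔ bottom).

The red pentagon is in the bottom-right of the first image and the top-right of the second — shapes on opposite sides of the horizontal midline have swapped in a mirror flip.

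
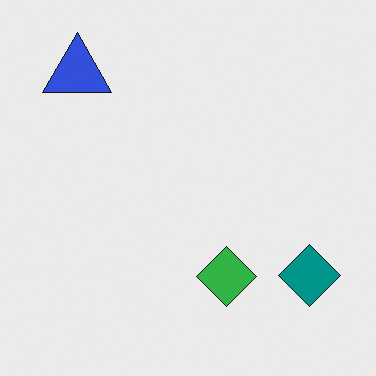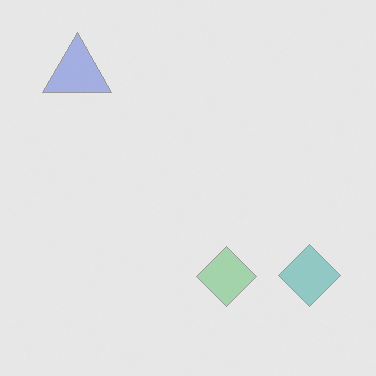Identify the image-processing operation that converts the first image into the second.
It was given much lower contrast.

Tones are pushed toward mid-grey across the whole image — a global contrast change.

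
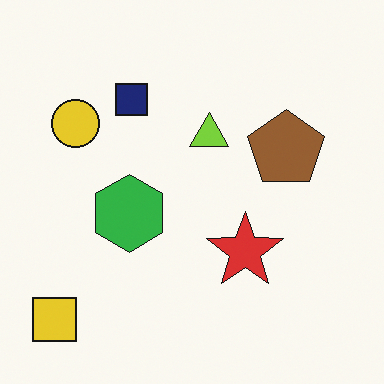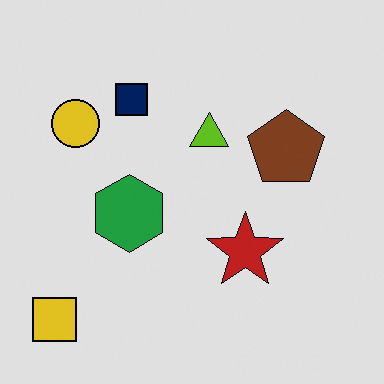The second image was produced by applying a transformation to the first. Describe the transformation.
This is the original image posterized to a reduced palette.

Each flat color has snapped to a coarser quantized level — most visibly, the near-white background has dropped to a flat grey.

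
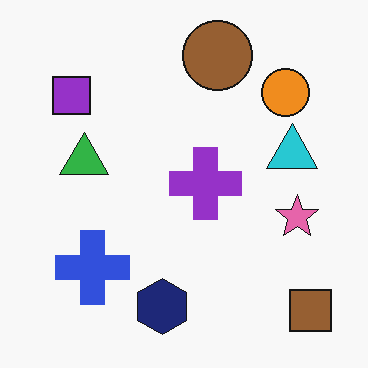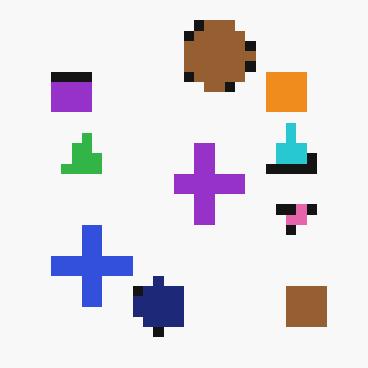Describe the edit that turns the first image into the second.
The transformation is: heavily pixelated into large blocks.

Shapes are reduced to large square blocks; fine edges and outlines are lost — a downscale-then-upscale (mosaic) effect.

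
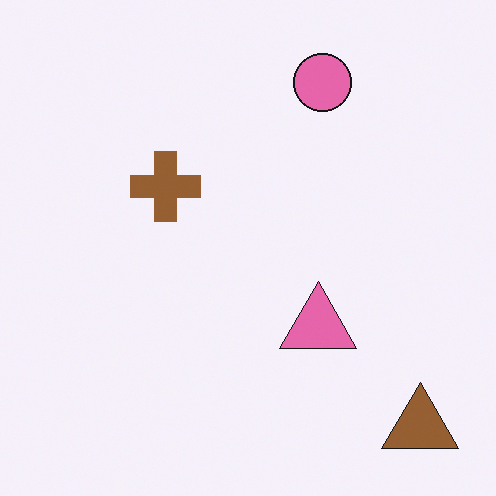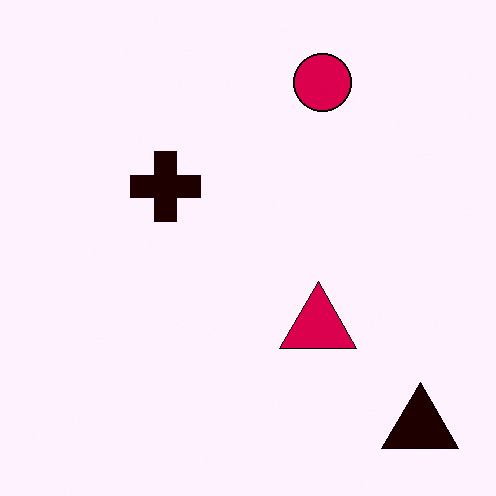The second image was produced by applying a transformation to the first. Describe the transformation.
It was given much higher contrast.

Tones are pushed away from mid-grey across the whole image — a global contrast change.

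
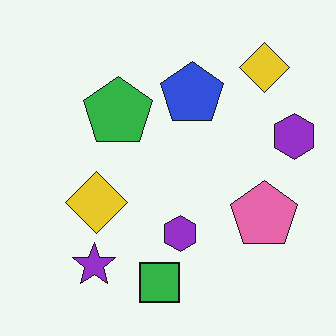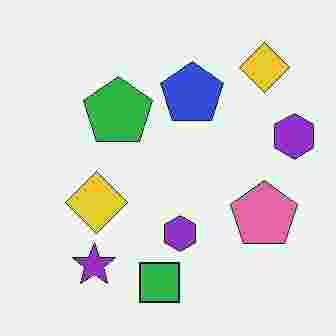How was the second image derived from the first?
Degraded with heavy JPEG compression.

Blocky 8×8 compression artifacts appear around shape edges and the flat background shows ringing — characteristic JPEG degradation.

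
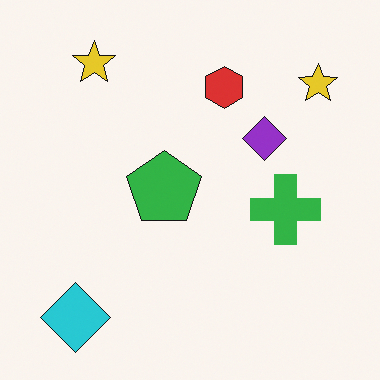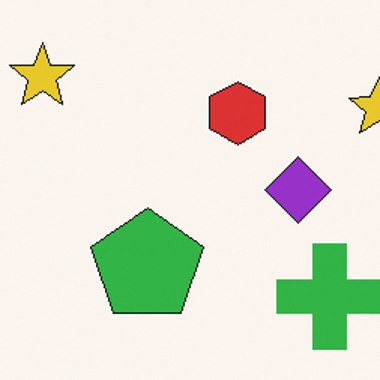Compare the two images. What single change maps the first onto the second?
The transformation is: cropped slightly and scaled back up.

The visible shapes are larger and the field of view is narrower; shapes near the original edges may be partly or wholly outside the frame — a crop-and-rescale.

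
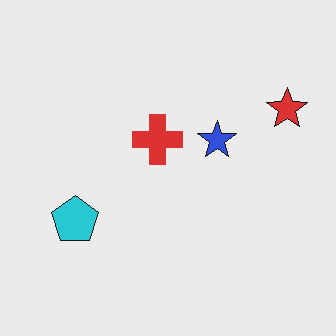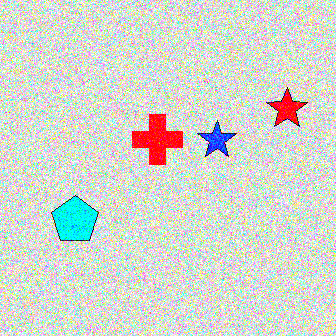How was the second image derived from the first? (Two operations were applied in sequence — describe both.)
The second image is the first degraded with a thick layer of grain, then heavily oversaturated.

Random speckle covers the whole image, including the flat background. All colors are more vivid — a global saturation change.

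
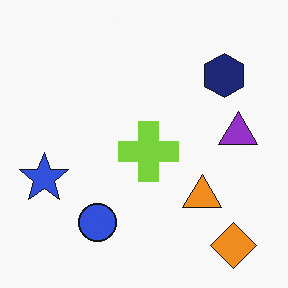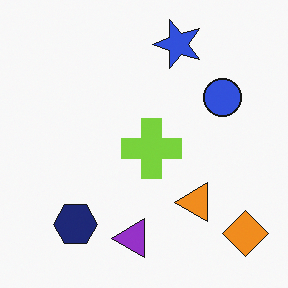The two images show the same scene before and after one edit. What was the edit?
This is the original image transposed (reflected across the top-left ↔ bottom-right diagonal).

Shapes have swapped their row and column positions — what was in the top-right is now in the bottom-left — a diagonal reflection.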